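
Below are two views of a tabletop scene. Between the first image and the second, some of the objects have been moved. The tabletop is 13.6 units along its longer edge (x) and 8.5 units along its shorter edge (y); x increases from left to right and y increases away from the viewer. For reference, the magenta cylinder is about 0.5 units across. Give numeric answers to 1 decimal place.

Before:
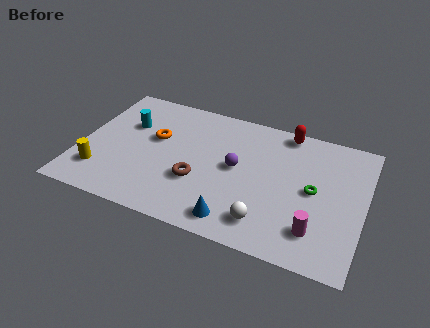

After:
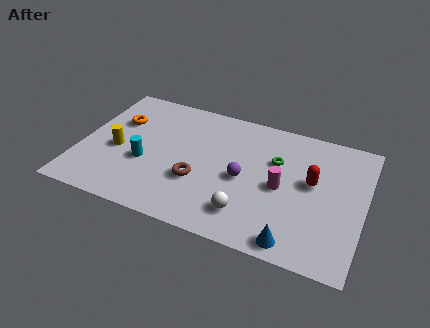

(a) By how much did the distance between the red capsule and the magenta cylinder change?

-4.5

The distance was about 6.1 in the first image and 1.6 in the second, so they moved 4.5 units closer together.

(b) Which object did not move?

the brown torus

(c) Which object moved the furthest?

the red capsule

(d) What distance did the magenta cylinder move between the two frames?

2.8

The magenta cylinder was near (11.5, 1.9) before and (9.7, 4.0) after, so it travelled √(1.8² + 2.1²) ≈ 2.8 units.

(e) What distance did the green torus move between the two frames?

2.3

The green torus was near (11.2, 4.3) before and (9.3, 5.6) after, so it travelled √(1.9² + 1.3²) ≈ 2.3 units.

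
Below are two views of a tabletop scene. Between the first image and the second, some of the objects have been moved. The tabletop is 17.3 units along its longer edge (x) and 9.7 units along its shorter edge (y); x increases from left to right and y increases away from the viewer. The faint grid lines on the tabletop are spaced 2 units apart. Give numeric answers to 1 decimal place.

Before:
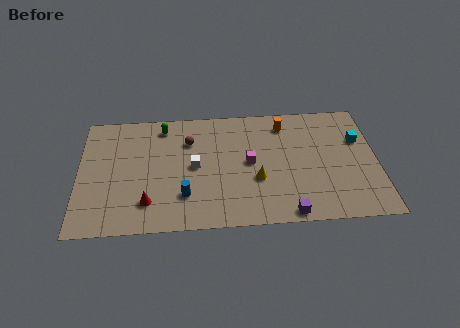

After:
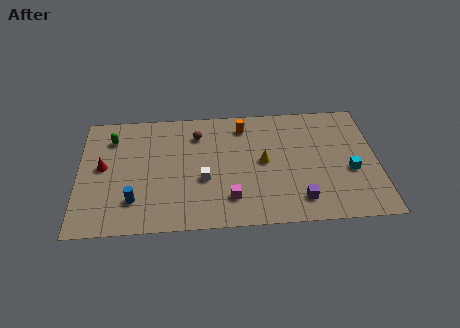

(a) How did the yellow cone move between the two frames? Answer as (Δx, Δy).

(0.4, 1.4)

From the two frames, the yellow cone sits at roughly (10.3, 3.6) before and (10.7, 5.0) after.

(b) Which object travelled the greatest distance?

the red cone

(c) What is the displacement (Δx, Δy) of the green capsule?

(-3.0, -0.8)

The green capsule was at about (4.9, 8.3) and moved to about (1.9, 7.5).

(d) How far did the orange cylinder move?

2.4

From (12.0, 8.0) to (9.6, 8.0), the orange cylinder covered √(2.4² + 0.0²) ≈ 2.4 units.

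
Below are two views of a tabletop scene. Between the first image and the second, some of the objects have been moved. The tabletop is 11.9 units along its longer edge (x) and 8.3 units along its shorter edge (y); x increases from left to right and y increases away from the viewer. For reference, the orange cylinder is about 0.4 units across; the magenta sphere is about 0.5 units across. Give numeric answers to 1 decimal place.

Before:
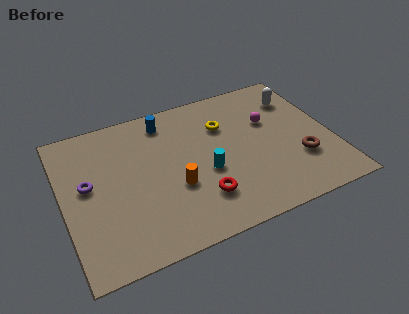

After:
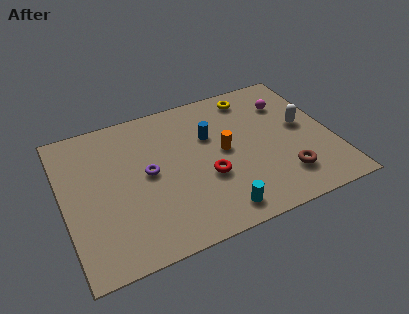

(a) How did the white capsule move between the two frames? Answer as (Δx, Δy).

(0.0, -1.8)

From the two frames, the white capsule sits at roughly (10.7, 6.3) before and (10.7, 4.5) after.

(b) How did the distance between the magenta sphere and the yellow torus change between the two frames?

-0.3

The distance was about 2.1 in the first image and 1.8 in the second, so they moved 0.3 units closer together.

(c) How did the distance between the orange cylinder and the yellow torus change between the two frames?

-0.5

Before: roughly 3.7 units apart; after: 3.2. That's 0.5 units closer together.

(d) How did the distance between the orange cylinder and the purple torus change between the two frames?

-0.6

The distance was about 4.0 in the first image and 3.4 in the second, so they moved 0.6 units closer together.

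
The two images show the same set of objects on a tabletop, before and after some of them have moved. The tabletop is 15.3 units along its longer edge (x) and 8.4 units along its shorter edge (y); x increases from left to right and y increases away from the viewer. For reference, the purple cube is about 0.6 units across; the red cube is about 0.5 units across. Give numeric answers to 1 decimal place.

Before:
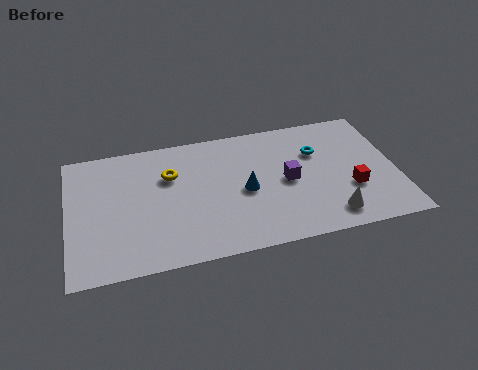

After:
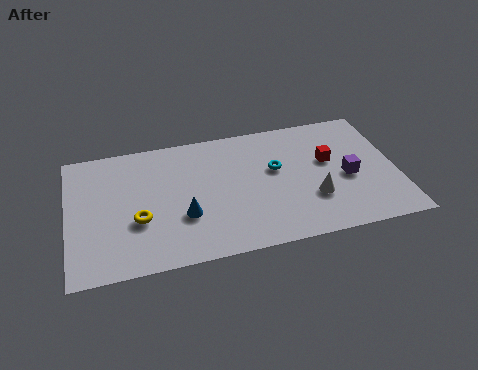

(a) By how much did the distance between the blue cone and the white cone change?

+1.5

Before: roughly 4.5 units apart; after: 6.0. That's 1.5 units further apart.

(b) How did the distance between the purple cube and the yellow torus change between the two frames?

+4.2

The distance was about 5.6 in the first image and 9.8 in the second, so they moved 4.2 units further apart.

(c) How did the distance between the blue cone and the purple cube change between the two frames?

+5.7

Before: roughly 2.0 units apart; after: 7.7. That's 5.7 units further apart.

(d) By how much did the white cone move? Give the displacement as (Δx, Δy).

(-0.7, 1.3)

The white cone started near (12.0, 1.4) and ended near (11.3, 2.7).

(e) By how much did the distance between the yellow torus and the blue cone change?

-1.7

They were about 3.8 units apart before and 2.1 after — 1.7 units closer together.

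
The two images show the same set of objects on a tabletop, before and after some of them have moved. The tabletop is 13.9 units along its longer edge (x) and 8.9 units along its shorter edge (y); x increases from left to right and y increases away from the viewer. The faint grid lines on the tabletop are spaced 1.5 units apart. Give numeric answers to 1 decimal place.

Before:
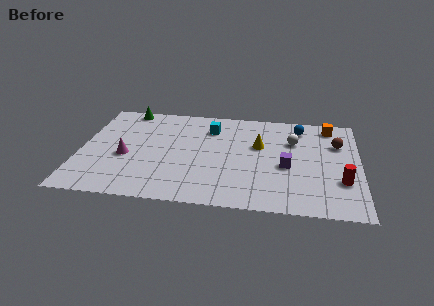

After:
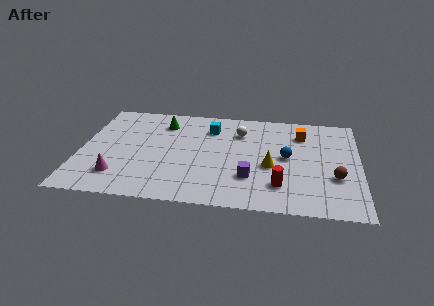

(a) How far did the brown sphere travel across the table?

3.0

The brown sphere moved from about (12.8, 6.1) to (12.7, 3.1), a distance of √(0.1² + 3.0²) ≈ 3.0.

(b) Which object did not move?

the cyan cube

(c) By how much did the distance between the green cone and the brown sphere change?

-1.4

They were about 10.9 units apart before and 9.5 after — 1.4 units closer together.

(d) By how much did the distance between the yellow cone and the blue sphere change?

-1.6

Before: roughly 2.8 units apart; after: 1.2. That's 1.6 units closer together.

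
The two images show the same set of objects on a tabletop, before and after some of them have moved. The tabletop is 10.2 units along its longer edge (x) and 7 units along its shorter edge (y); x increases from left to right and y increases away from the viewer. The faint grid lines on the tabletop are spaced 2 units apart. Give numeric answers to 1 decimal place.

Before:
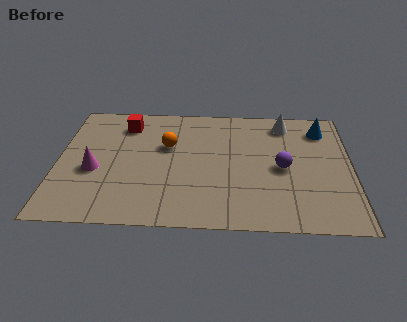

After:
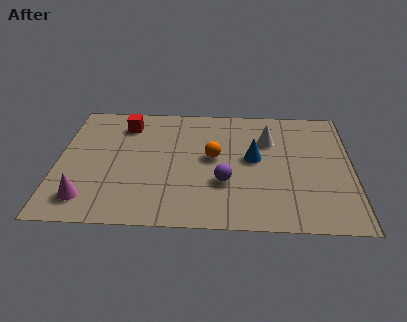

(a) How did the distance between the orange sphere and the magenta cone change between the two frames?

+2.1

Before: roughly 2.9 units apart; after: 5.0. That's 2.1 units further apart.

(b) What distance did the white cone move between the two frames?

1.2

The white cone was near (7.9, 5.9) before and (7.3, 4.9) after, so it travelled √(0.6² + 1.0²) ≈ 1.2 units.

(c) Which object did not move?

the red cube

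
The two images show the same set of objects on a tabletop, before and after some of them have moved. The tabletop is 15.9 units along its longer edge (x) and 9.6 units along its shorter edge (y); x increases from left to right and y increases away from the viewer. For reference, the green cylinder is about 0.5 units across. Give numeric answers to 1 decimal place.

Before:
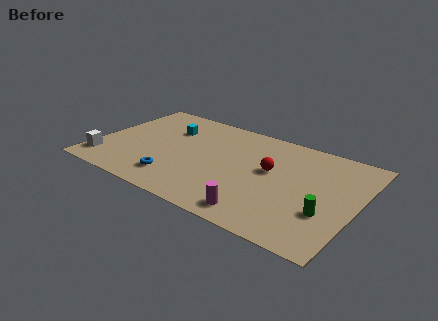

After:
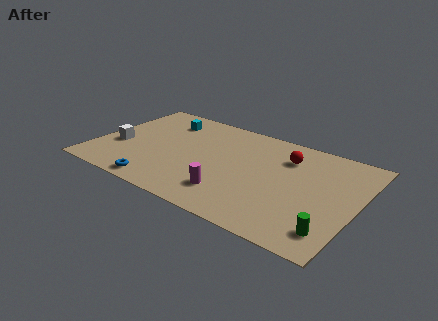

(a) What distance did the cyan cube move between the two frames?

0.9

The cyan cube moved from about (4.0, 6.8) to (3.6, 7.6), a distance of √(0.4² + 0.8²) ≈ 0.9.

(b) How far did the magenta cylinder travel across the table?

2.1

The magenta cylinder was near (10.6, 1.3) before and (8.7, 2.2) after, so it travelled √(1.9² + 0.9²) ≈ 2.1 units.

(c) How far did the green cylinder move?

1.5

From (14.3, 3.2) to (14.8, 1.8), the green cylinder covered √(0.5² + 1.4²) ≈ 1.5 units.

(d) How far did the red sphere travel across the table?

1.8

From (10.6, 5.5) to (11.3, 7.2), the red sphere covered √(0.7² + 1.7²) ≈ 1.8 units.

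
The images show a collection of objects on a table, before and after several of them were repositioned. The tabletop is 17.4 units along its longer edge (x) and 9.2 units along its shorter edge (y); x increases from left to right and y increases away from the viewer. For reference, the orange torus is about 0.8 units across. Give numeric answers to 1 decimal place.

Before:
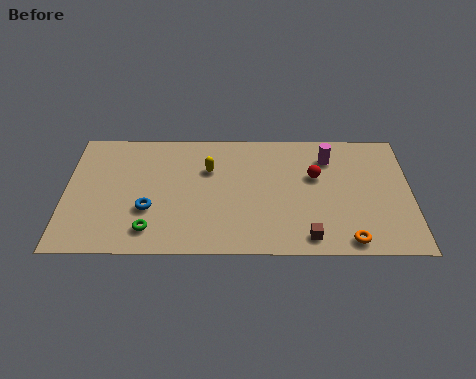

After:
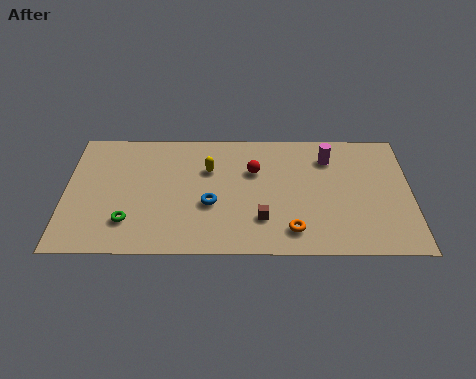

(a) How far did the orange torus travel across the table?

2.9

The orange torus moved from about (14.2, 1.0) to (11.4, 1.7), a distance of √(2.8² + 0.7²) ≈ 2.9.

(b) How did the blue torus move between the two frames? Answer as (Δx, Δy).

(3.1, 0.4)

From the two frames, the blue torus sits at roughly (4.2, 3.2) before and (7.3, 3.6) after.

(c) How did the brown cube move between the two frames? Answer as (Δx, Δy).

(-2.3, 1.3)

The brown cube started near (12.2, 1.2) and ended near (9.9, 2.5).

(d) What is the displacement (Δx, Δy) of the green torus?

(-1.1, 0.6)

From the two frames, the green torus sits at roughly (4.3, 1.7) before and (3.2, 2.3) after.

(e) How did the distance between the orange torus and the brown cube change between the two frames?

-0.3

Before: roughly 2.0 units apart; after: 1.7. That's 0.3 units closer together.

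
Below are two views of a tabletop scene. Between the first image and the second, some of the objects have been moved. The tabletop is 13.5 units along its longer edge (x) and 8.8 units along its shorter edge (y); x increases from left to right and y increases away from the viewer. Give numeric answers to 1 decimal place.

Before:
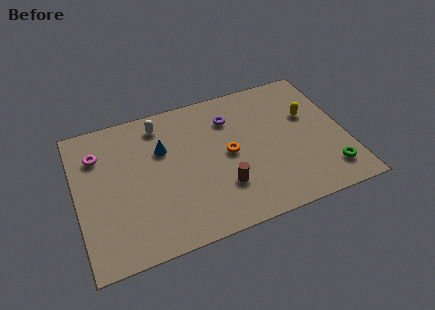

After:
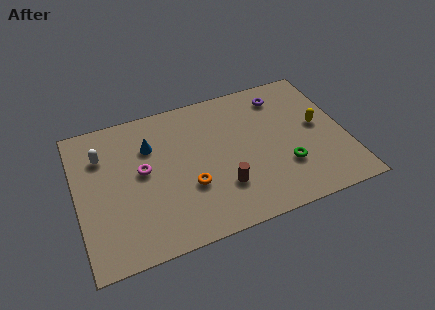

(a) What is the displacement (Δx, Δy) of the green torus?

(-2.1, 1.0)

The green torus started near (12.4, 1.7) and ended near (10.3, 2.7).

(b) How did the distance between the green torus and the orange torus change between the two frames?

-0.7

They were about 5.5 units apart before and 4.8 after — 0.7 units closer together.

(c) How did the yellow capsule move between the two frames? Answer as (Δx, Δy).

(0.4, -0.8)

From the two frames, the yellow capsule sits at roughly (11.8, 5.5) before and (12.2, 4.7) after.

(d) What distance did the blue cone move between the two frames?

0.7

From (4.4, 5.8) to (3.8, 6.2), the blue cone covered √(0.6² + 0.4²) ≈ 0.7 units.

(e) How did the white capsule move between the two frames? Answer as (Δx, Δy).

(-3.0, -1.0)

From the two frames, the white capsule sits at roughly (4.4, 7.4) before and (1.4, 6.4) after.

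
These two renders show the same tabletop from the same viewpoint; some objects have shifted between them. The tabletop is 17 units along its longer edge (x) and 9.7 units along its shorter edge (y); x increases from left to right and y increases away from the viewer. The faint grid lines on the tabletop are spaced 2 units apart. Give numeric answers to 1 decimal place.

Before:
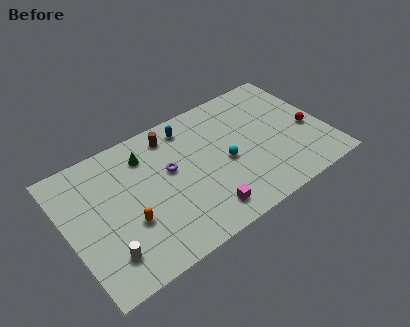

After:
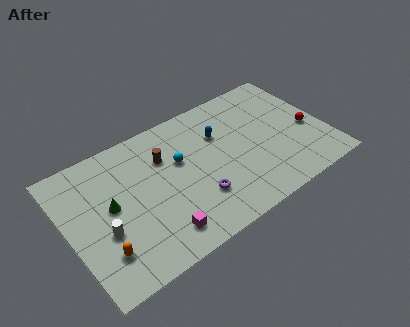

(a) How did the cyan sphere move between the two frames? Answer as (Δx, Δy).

(-2.8, 1.6)

The cyan sphere was at about (10.3, 4.4) and moved to about (7.5, 6.0).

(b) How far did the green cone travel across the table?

3.6

The green cone moved from about (5.5, 7.6) to (2.8, 5.2), a distance of √(2.7² + 2.4²) ≈ 3.6.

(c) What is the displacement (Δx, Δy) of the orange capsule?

(-1.9, -1.1)

The orange capsule was at about (3.7, 3.5) and moved to about (1.8, 2.4).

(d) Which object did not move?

the red sphere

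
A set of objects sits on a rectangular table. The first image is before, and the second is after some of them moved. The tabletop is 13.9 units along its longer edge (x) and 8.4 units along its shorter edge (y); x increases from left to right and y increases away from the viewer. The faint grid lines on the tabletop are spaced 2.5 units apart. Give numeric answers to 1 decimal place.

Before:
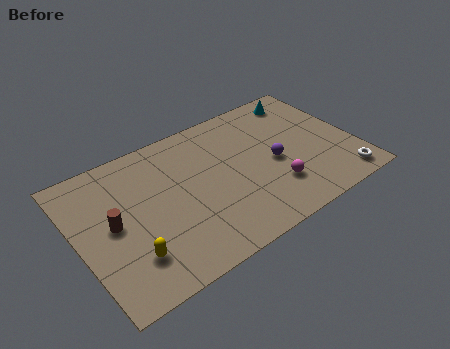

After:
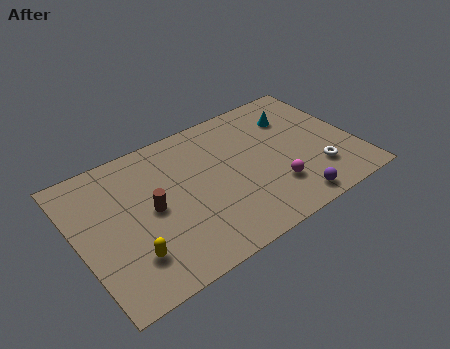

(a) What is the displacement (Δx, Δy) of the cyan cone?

(-0.7, -1.0)

The cyan cone started near (12.0, 7.2) and ended near (11.3, 6.2).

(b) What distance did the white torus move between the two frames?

1.6

The white torus was near (12.8, 1.1) before and (11.7, 2.2) after, so it travelled √(1.1² + 1.1²) ≈ 1.6 units.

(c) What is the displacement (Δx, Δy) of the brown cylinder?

(1.9, -0.1)

The brown cylinder started near (1.7, 4.3) and ended near (3.6, 4.2).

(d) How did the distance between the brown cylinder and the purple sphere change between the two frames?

-0.9

The distance was about 8.1 in the first image and 7.2 in the second, so they moved 0.9 units closer together.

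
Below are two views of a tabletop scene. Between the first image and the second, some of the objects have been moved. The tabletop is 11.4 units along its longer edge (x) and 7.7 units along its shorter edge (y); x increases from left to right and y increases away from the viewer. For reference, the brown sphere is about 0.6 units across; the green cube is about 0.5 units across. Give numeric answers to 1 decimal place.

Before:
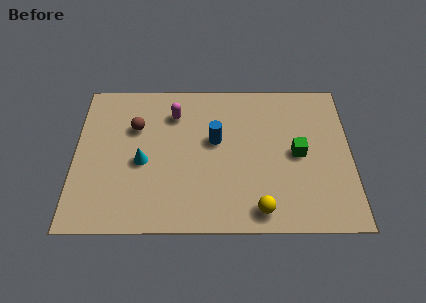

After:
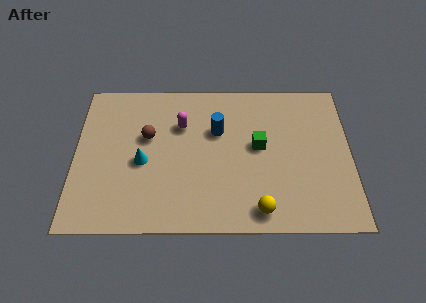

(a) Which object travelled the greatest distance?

the green cube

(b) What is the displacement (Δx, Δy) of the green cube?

(-1.6, 0.4)

The green cube started near (9.2, 3.8) and ended near (7.6, 4.2).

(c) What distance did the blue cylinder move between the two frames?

0.5

The blue cylinder was near (5.8, 4.5) before and (5.9, 5.0) after, so it travelled √(0.1² + 0.5²) ≈ 0.5 units.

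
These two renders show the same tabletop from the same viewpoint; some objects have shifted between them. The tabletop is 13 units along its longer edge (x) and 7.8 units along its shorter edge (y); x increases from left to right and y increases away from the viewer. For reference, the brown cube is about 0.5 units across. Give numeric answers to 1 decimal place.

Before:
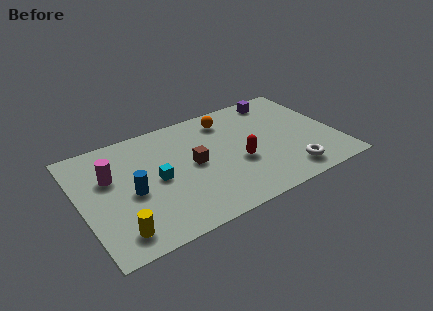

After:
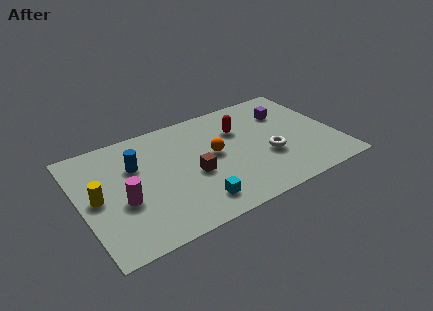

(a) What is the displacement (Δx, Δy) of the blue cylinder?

(0.4, 1.7)

From the two frames, the blue cylinder sits at roughly (2.5, 3.5) before and (2.9, 5.2) after.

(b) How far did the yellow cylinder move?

2.7

From (1.5, 1.3) to (0.8, 3.9), the yellow cylinder covered √(0.7² + 2.6²) ≈ 2.7 units.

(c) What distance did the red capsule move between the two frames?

2.3

The red capsule was near (7.9, 3.1) before and (8.3, 5.4) after, so it travelled √(0.4² + 2.3²) ≈ 2.3 units.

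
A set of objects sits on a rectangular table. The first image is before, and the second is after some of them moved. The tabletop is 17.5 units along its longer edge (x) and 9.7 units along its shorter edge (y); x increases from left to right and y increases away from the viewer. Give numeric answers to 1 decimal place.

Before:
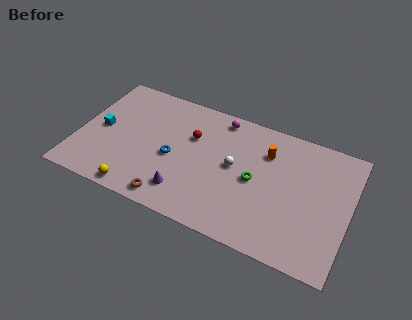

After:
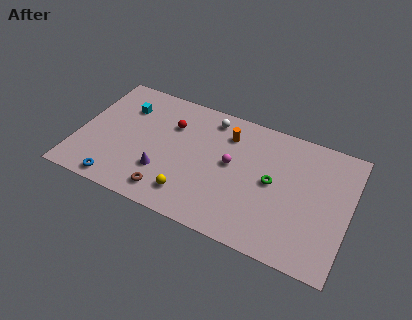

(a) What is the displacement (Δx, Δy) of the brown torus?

(-0.3, 0.4)

The brown torus was at about (6.5, 1.1) and moved to about (6.2, 1.5).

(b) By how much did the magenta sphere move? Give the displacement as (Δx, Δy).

(1.1, -3.3)

The magenta sphere started near (8.8, 8.6) and ended near (9.9, 5.3).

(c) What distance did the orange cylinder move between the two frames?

2.6

The orange cylinder was near (12.0, 7.1) before and (9.4, 7.5) after, so it travelled √(2.6² + 0.4²) ≈ 2.6 units.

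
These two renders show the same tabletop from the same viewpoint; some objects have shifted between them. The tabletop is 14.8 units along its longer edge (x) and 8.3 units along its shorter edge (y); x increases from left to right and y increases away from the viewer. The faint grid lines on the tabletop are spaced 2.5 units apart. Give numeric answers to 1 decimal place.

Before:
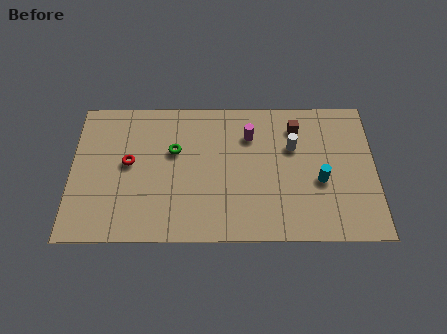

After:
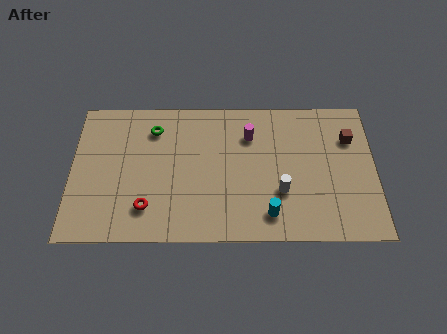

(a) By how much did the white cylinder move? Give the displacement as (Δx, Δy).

(-0.6, -2.6)

The white cylinder started near (10.8, 5.4) and ended near (10.2, 2.8).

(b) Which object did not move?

the magenta cylinder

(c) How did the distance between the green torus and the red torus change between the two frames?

+2.3

Before: roughly 2.3 units apart; after: 4.6. That's 2.3 units further apart.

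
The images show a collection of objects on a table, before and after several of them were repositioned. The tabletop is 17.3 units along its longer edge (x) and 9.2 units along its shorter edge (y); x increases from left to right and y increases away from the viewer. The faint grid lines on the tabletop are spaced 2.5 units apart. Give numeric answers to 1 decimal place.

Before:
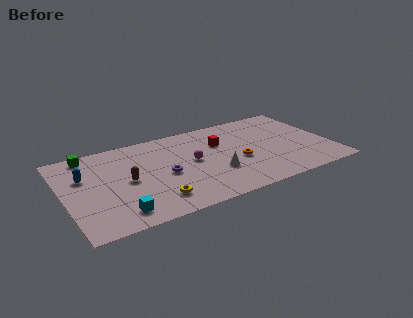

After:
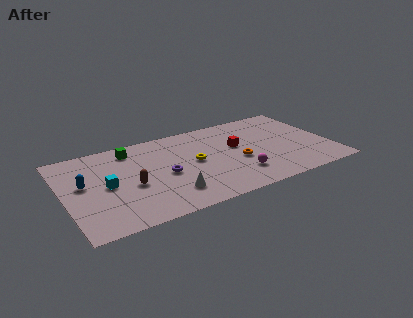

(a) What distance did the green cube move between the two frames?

2.7

From (1.9, 8.2) to (4.6, 7.7), the green cube covered √(2.7² + 0.5²) ≈ 2.7 units.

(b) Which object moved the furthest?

the yellow torus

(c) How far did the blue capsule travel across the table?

0.8

From (1.4, 6.0) to (1.3, 5.2), the blue capsule covered √(0.1² + 0.8²) ≈ 0.8 units.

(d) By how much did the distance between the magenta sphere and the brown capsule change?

+2.7

The distance was about 4.3 in the first image and 7.0 in the second, so they moved 2.7 units further apart.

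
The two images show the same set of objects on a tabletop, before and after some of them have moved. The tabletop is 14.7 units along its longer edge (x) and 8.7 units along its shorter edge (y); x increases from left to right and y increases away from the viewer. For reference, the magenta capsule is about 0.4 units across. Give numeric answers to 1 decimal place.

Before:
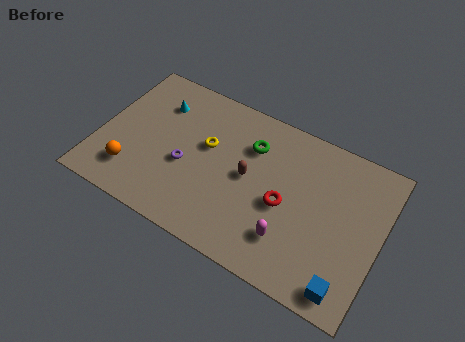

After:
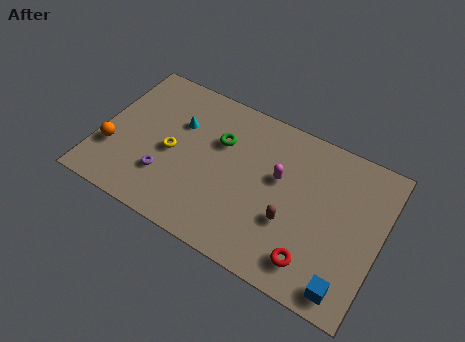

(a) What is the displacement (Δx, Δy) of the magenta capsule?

(-1.0, 3.0)

From the two frames, the magenta capsule sits at roughly (10.3, 2.2) before and (9.3, 5.2) after.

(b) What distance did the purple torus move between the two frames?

1.4

From (4.6, 3.6) to (3.7, 2.5), the purple torus covered √(0.9² + 1.1²) ≈ 1.4 units.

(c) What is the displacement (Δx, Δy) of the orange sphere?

(-1.2, 0.8)

From the two frames, the orange sphere sits at roughly (2.0, 2.0) before and (0.8, 2.8) after.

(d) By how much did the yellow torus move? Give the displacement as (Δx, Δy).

(-1.7, -1.2)

The yellow torus was at about (5.5, 5.2) and moved to about (3.8, 4.0).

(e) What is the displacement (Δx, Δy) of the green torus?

(-1.6, -0.5)

The green torus was at about (7.7, 6.3) and moved to about (6.1, 5.8).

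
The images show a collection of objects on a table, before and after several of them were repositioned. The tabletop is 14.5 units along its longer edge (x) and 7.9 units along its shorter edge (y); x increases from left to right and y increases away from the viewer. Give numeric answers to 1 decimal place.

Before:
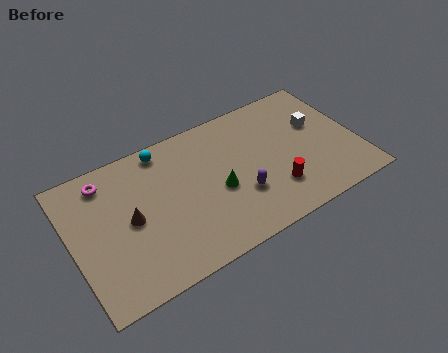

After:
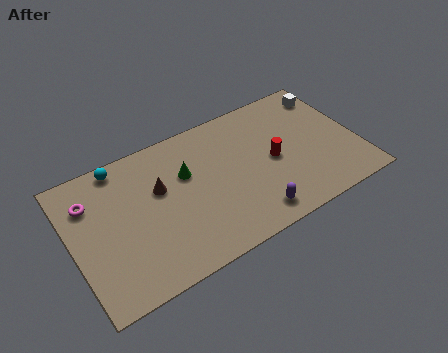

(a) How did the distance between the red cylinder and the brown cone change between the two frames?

-1.5

They were about 7.3 units apart before and 5.8 after — 1.5 units closer together.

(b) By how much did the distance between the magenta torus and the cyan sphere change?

-0.9

Before: roughly 3.0 units apart; after: 2.1. That's 0.9 units closer together.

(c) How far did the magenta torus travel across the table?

1.2

From (2.0, 6.6) to (1.1, 5.8), the magenta torus covered √(0.9² + 0.8²) ≈ 1.2 units.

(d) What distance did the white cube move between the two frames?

1.8

From (12.7, 4.9) to (13.6, 6.5), the white cube covered √(0.9² + 1.6²) ≈ 1.8 units.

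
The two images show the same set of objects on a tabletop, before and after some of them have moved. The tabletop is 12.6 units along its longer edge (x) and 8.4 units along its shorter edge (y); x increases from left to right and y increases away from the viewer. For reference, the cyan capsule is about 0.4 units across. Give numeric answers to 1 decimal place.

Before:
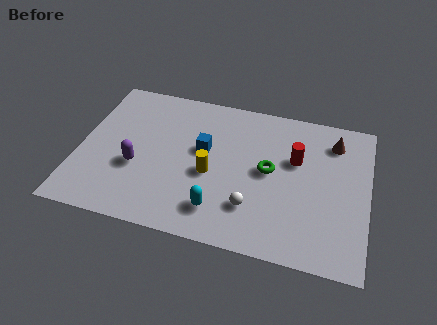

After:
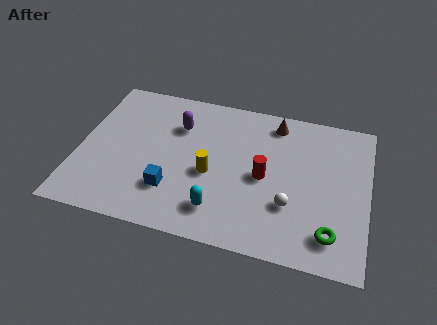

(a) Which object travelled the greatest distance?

the green torus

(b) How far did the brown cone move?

2.6

From (11.0, 6.7) to (8.4, 7.2), the brown cone covered √(2.6² + 0.5²) ≈ 2.6 units.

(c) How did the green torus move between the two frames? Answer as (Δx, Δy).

(2.8, -2.8)

The green torus started near (8.3, 4.4) and ended near (11.1, 1.6).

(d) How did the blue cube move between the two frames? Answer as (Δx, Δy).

(-1.2, -2.6)

The blue cube was at about (5.4, 4.9) and moved to about (4.2, 2.3).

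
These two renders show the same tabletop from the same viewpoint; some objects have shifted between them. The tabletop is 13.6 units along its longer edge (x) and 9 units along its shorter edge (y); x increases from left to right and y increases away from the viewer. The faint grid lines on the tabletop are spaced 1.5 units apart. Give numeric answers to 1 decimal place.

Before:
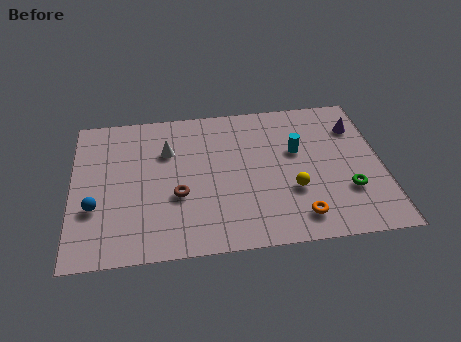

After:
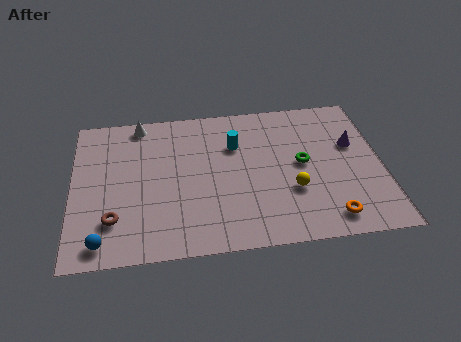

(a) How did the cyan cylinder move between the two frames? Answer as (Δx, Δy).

(-2.7, 0.7)

From the two frames, the cyan cylinder sits at roughly (9.9, 5.5) before and (7.2, 6.2) after.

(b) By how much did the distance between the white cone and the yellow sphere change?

+2.1

They were about 6.2 units apart before and 8.3 after — 2.1 units further apart.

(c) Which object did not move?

the yellow sphere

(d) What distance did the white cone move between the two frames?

2.2

The white cone was near (4.2, 6.2) before and (3.0, 8.1) after, so it travelled √(1.2² + 1.9²) ≈ 2.2 units.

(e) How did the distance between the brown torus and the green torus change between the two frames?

+1.2

Before: roughly 7.4 units apart; after: 8.6. That's 1.2 units further apart.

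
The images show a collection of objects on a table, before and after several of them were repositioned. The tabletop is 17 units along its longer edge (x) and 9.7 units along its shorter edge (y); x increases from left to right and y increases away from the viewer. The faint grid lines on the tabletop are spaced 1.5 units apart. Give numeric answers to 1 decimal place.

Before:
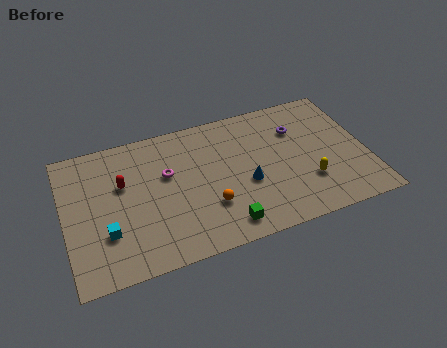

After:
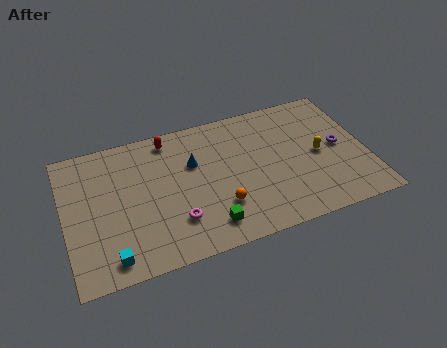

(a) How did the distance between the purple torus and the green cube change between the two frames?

+1.2

Before: roughly 7.2 units apart; after: 8.4. That's 1.2 units further apart.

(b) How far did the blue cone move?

3.7

The blue cone moved from about (10.1, 3.9) to (7.3, 6.3), a distance of √(2.8² + 2.4²) ≈ 3.7.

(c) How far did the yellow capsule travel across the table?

2.0

The yellow capsule was near (13.5, 2.9) before and (14.3, 4.7) after, so it travelled √(0.8² + 1.8²) ≈ 2.0 units.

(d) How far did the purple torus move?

3.0

The purple torus was near (13.3, 6.9) before and (15.5, 4.9) after, so it travelled √(2.2² + 2.0²) ≈ 3.0 units.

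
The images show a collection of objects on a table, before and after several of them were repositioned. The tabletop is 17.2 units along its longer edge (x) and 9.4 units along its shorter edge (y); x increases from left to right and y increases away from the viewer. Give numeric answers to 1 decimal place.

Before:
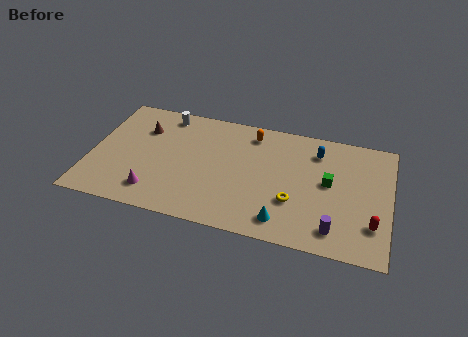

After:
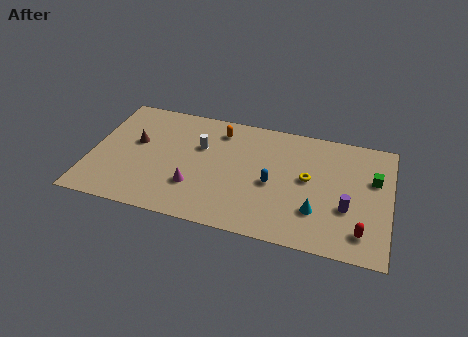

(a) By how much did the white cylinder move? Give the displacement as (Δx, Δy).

(2.2, -2.1)

From the two frames, the white cylinder sits at roughly (4.0, 8.2) before and (6.2, 6.1) after.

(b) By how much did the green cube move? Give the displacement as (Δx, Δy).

(2.5, 0.9)

The green cube was at about (13.7, 5.1) and moved to about (16.2, 6.0).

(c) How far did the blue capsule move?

4.0

The blue capsule was near (12.9, 7.4) before and (10.5, 4.2) after, so it travelled √(2.4² + 3.2²) ≈ 4.0 units.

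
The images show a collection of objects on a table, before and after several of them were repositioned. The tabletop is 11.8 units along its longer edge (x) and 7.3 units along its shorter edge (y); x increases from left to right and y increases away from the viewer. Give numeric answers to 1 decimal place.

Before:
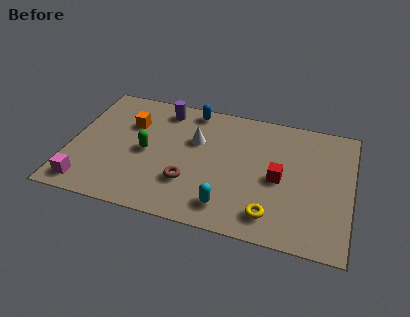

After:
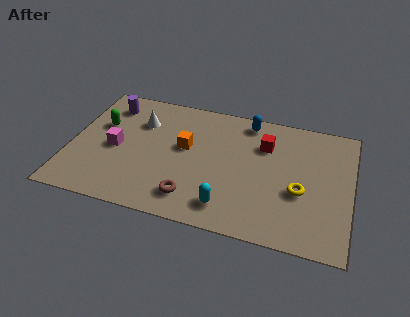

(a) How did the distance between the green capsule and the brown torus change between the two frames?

+2.9

They were about 2.3 units apart before and 5.2 after — 2.9 units further apart.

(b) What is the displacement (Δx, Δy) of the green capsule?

(-2.0, 1.1)

The green capsule was at about (3.2, 3.5) and moved to about (1.2, 4.6).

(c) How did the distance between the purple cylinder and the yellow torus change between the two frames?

+1.9

They were about 6.9 units apart before and 8.8 after — 1.9 units further apart.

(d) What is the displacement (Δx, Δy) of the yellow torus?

(1.1, 1.6)

From the two frames, the yellow torus sits at roughly (8.6, 1.3) before and (9.7, 2.9) after.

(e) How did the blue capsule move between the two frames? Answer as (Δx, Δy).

(2.4, -0.1)

The blue capsule started near (4.9, 6.5) and ended near (7.3, 6.4).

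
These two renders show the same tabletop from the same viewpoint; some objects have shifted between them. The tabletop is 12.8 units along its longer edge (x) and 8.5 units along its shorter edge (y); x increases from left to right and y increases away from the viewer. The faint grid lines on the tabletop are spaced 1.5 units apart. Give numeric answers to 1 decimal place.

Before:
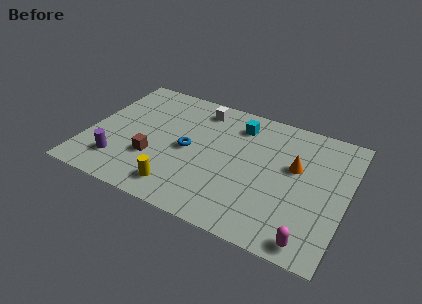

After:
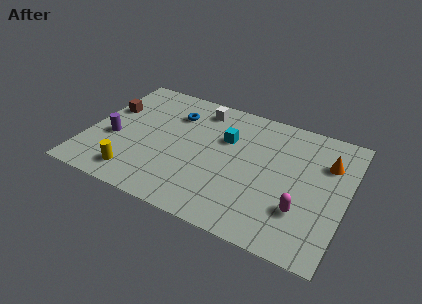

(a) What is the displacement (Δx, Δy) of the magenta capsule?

(-0.6, 1.6)

From the two frames, the magenta capsule sits at roughly (11.4, 0.9) before and (10.8, 2.5) after.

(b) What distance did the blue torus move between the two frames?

2.4

The blue torus moved from about (5.0, 4.1) to (4.0, 6.3), a distance of √(1.0² + 2.2²) ≈ 2.4.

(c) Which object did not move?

the white cube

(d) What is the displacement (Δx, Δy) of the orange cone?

(1.5, 0.9)

From the two frames, the orange cone sits at roughly (10.2, 5.1) before and (11.7, 6.0) after.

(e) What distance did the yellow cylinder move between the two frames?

2.2

From (4.9, 1.4) to (2.7, 1.4), the yellow cylinder covered √(2.2² + 0.0²) ≈ 2.2 units.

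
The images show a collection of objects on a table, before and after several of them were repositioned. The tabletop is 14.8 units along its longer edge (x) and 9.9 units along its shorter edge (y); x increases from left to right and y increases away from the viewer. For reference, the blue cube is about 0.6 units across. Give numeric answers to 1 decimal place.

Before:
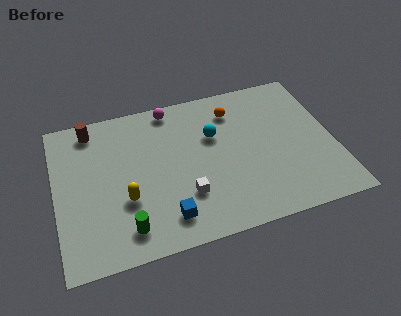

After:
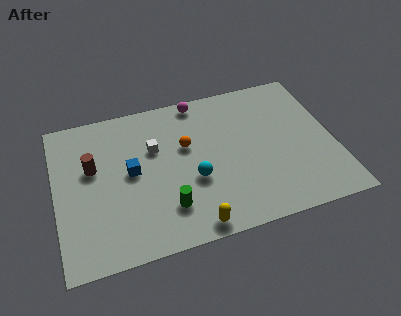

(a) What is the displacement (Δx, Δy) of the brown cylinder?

(-0.1, -2.6)

The brown cylinder was at about (2.1, 8.6) and moved to about (2.0, 6.0).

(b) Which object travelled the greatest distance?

the yellow capsule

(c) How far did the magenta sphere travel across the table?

1.5

The magenta sphere moved from about (6.4, 8.9) to (7.9, 9.0), a distance of √(1.5² + 0.1²) ≈ 1.5.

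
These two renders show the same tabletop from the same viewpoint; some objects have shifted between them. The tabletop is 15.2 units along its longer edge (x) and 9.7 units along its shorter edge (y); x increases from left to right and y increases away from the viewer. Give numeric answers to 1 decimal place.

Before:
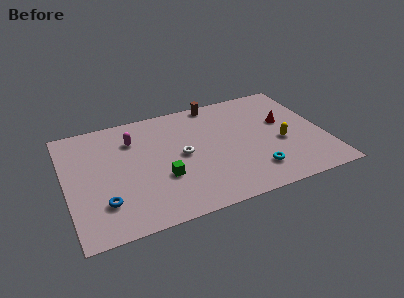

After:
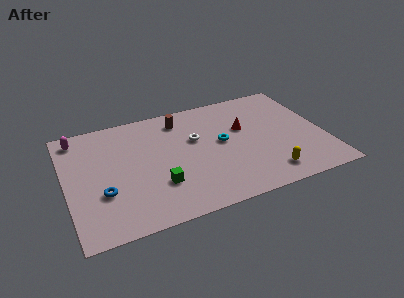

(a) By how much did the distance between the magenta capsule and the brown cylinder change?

+0.7

Before: roughly 5.4 units apart; after: 6.1. That's 0.7 units further apart.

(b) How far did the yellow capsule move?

2.6

From (12.6, 4.0) to (11.5, 1.6), the yellow capsule covered √(1.1² + 2.4²) ≈ 2.6 units.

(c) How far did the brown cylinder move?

2.4

The brown cylinder was near (9.2, 8.9) before and (7.0, 8.0) after, so it travelled √(2.2² + 0.9²) ≈ 2.4 units.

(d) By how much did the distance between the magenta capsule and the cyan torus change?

+0.5

The distance was about 8.4 in the first image and 8.9 in the second, so they moved 0.5 units further apart.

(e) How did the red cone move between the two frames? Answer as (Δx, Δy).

(-2.4, 0.2)

The red cone was at about (13.0, 5.8) and moved to about (10.6, 6.0).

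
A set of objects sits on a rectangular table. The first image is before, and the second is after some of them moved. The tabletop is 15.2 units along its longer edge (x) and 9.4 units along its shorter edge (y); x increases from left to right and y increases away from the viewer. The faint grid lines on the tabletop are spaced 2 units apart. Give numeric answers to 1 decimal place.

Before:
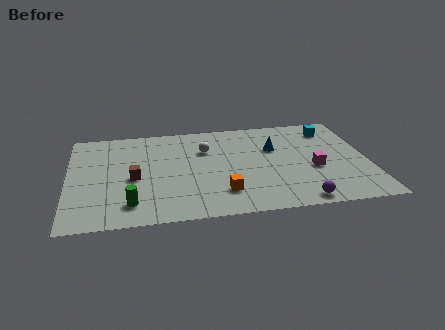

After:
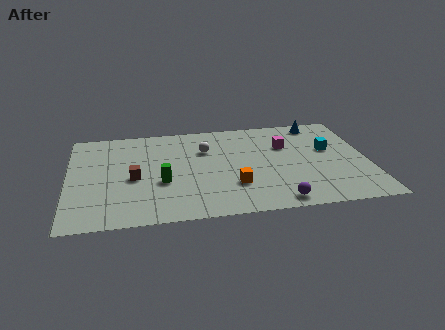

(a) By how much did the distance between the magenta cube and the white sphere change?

-1.9

They were about 6.0 units apart before and 4.1 after — 1.9 units closer together.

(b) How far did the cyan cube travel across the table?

2.0

From (13.5, 7.6) to (13.3, 5.6), the cyan cube covered √(0.2² + 2.0²) ≈ 2.0 units.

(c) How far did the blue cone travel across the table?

3.3

The blue cone moved from about (10.5, 6.1) to (12.9, 8.3), a distance of √(2.4² + 2.2²) ≈ 3.3.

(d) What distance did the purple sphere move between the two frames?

1.1

The purple sphere was near (11.5, 0.9) before and (10.4, 1.0) after, so it travelled √(1.1² + 0.1²) ≈ 1.1 units.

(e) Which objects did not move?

the white sphere and the brown cube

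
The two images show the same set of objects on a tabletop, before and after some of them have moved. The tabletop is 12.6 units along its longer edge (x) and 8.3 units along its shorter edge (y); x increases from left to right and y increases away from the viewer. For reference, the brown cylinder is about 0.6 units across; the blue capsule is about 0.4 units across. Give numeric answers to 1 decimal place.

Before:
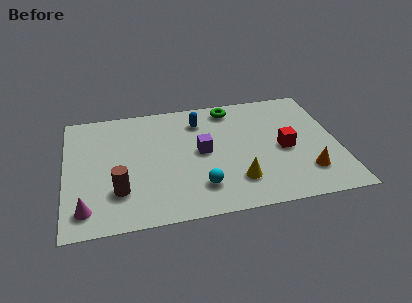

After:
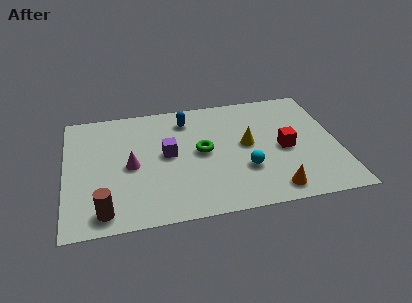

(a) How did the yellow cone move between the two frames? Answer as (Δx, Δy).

(0.6, 2.4)

From the two frames, the yellow cone sits at roughly (7.8, 2.0) before and (8.4, 4.4) after.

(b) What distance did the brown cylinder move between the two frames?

1.4

The brown cylinder moved from about (2.4, 2.3) to (1.7, 1.1), a distance of √(0.7² + 1.2²) ≈ 1.4.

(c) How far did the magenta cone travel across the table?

3.3

From (0.9, 1.4) to (3.0, 3.9), the magenta cone covered √(2.1² + 2.5²) ≈ 3.3 units.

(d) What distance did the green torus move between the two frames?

3.3

The green torus was near (7.8, 7.2) before and (6.3, 4.3) after, so it travelled √(1.5² + 2.9²) ≈ 3.3 units.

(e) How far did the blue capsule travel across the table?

0.6

The blue capsule moved from about (6.3, 6.5) to (5.7, 6.7), a distance of √(0.6² + 0.2²) ≈ 0.6.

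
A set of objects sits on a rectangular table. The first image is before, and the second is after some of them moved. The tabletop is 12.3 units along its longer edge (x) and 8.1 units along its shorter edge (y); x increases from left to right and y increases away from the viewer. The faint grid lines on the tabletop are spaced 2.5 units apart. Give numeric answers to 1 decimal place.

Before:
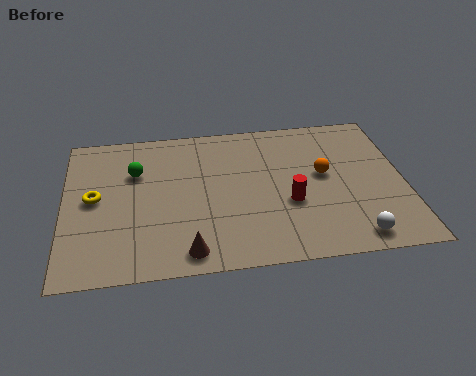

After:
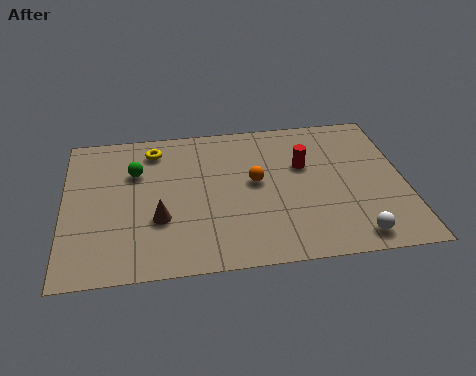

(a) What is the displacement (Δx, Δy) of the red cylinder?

(0.6, 2.0)

The red cylinder started near (8.1, 3.1) and ended near (8.7, 5.1).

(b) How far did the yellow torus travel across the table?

3.3

The yellow torus moved from about (1.1, 4.2) to (3.3, 6.7), a distance of √(2.2² + 2.5²) ≈ 3.3.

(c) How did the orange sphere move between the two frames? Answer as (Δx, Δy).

(-2.5, -0.1)

The orange sphere was at about (9.4, 4.5) and moved to about (6.9, 4.4).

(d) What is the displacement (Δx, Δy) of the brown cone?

(-1.0, 1.8)

From the two frames, the brown cone sits at roughly (4.4, 1.0) before and (3.4, 2.8) after.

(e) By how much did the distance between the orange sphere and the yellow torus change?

-4.0

Before: roughly 8.3 units apart; after: 4.3. That's 4.0 units closer together.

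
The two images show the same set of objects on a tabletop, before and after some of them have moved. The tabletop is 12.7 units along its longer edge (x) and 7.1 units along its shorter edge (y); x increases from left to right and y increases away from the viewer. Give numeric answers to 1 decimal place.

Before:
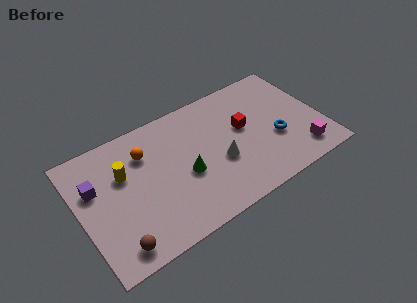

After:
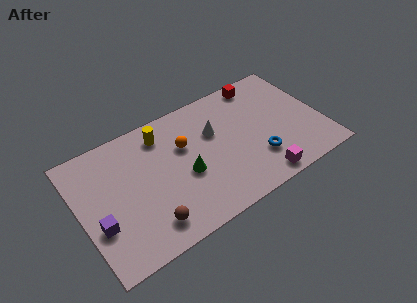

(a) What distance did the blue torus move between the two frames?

1.3

The blue torus was near (10.2, 2.7) before and (9.1, 2.0) after, so it travelled √(1.1² + 0.7²) ≈ 1.3 units.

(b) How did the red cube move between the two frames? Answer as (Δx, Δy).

(1.3, 2.2)

The red cube started near (8.7, 4.1) and ended near (10.0, 6.3).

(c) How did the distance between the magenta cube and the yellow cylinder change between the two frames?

-2.8

The distance was about 9.5 in the first image and 6.7 in the second, so they moved 2.8 units closer together.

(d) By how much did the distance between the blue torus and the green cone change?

-1.0

The distance was about 4.8 in the first image and 3.8 in the second, so they moved 1.0 units closer together.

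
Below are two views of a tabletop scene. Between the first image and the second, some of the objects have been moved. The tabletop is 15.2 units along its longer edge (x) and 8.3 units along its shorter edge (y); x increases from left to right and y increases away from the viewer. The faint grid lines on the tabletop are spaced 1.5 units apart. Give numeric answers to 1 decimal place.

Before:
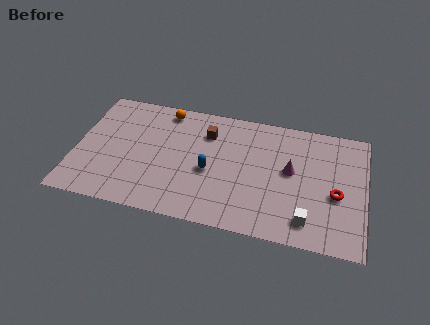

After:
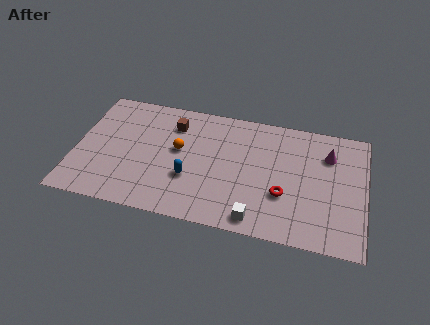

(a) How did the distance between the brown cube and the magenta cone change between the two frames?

+3.4

The distance was about 4.8 in the first image and 8.2 in the second, so they moved 3.4 units further apart.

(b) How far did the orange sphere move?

2.8

From (4.5, 7.3) to (5.4, 4.7), the orange sphere covered √(0.9² + 2.6²) ≈ 2.8 units.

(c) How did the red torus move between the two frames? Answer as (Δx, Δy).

(-2.7, -0.6)

From the two frames, the red torus sits at roughly (13.7, 3.5) before and (11.0, 2.9) after.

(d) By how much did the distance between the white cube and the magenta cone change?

+2.9

Before: roughly 3.3 units apart; after: 6.2. That's 2.9 units further apart.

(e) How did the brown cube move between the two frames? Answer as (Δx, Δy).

(-1.8, 0.2)

The brown cube was at about (6.8, 6.2) and moved to about (5.0, 6.4).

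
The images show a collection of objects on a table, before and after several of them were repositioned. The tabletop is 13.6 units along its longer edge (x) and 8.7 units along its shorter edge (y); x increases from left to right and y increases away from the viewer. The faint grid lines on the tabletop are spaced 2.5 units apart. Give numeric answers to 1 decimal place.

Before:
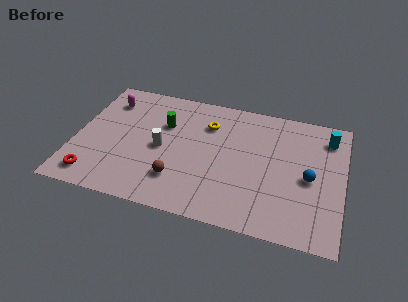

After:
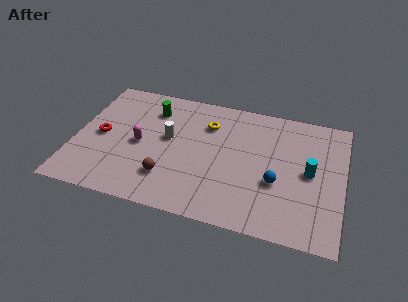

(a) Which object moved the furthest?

the magenta capsule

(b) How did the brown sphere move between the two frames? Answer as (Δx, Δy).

(-0.5, 0.0)

The brown sphere started near (5.4, 2.2) and ended near (4.9, 2.2).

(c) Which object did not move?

the yellow torus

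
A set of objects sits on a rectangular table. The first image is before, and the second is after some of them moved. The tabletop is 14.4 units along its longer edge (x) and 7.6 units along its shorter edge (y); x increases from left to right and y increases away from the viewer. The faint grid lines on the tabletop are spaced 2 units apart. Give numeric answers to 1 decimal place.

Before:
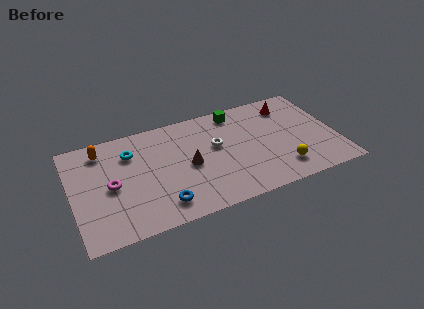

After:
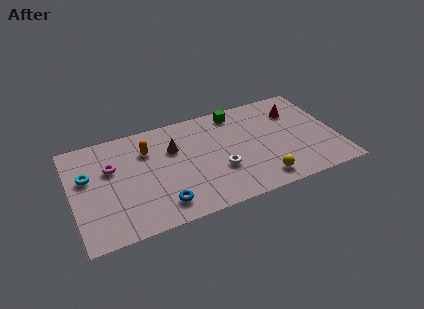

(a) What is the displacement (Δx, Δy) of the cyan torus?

(-2.4, -0.9)

From the two frames, the cyan torus sits at roughly (3.3, 5.6) before and (0.9, 4.7) after.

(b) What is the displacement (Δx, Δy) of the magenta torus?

(0.1, 1.3)

From the two frames, the magenta torus sits at roughly (2.1, 3.6) before and (2.2, 4.9) after.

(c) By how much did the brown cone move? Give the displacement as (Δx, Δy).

(-0.7, 1.5)

The brown cone was at about (6.3, 3.6) and moved to about (5.6, 5.1).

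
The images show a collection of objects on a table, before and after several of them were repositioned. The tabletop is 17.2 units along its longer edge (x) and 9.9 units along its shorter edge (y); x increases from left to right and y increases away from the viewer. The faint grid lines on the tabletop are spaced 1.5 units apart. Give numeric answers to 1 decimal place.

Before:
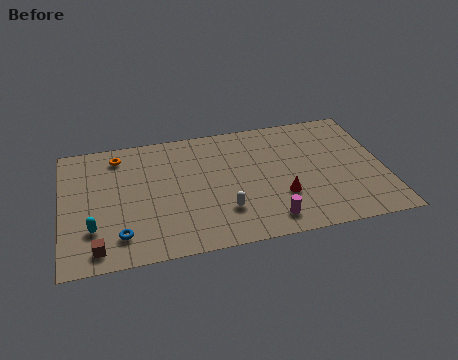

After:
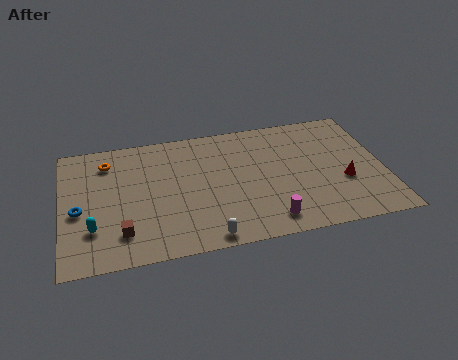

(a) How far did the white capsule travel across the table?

2.1

The white capsule moved from about (8.5, 2.7) to (7.5, 0.9), a distance of √(1.0² + 1.8²) ≈ 2.1.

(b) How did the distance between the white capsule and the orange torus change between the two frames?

+0.8

The distance was about 7.8 in the first image and 8.6 in the second, so they moved 0.8 units further apart.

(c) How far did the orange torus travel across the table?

0.7

From (3.1, 8.3) to (2.5, 7.9), the orange torus covered √(0.6² + 0.4²) ≈ 0.7 units.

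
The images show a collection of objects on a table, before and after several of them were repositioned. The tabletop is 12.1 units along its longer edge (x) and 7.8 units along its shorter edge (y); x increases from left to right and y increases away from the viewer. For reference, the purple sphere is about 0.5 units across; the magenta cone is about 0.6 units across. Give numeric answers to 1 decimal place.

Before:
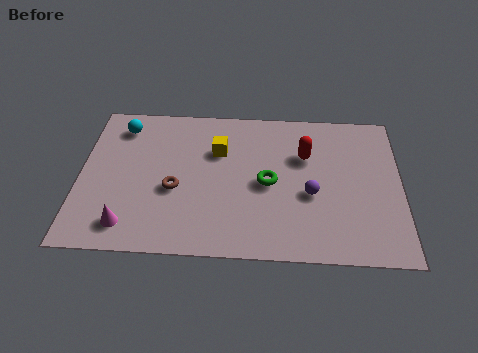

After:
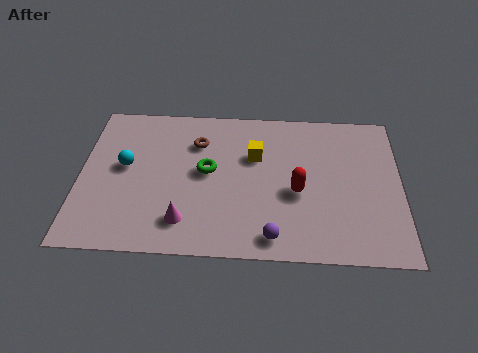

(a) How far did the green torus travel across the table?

2.4

The green torus was near (7.1, 3.7) before and (4.8, 4.2) after, so it travelled √(2.3² + 0.5²) ≈ 2.4 units.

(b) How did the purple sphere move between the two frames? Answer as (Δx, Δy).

(-1.4, -2.2)

The purple sphere started near (8.7, 3.2) and ended near (7.3, 1.0).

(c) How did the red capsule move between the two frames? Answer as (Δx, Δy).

(-0.3, -1.9)

The red capsule started near (8.5, 5.2) and ended near (8.2, 3.3).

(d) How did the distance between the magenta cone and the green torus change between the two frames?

-3.0

The distance was about 5.7 in the first image and 2.7 in the second, so they moved 3.0 units closer together.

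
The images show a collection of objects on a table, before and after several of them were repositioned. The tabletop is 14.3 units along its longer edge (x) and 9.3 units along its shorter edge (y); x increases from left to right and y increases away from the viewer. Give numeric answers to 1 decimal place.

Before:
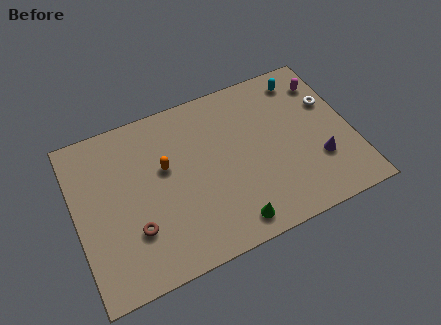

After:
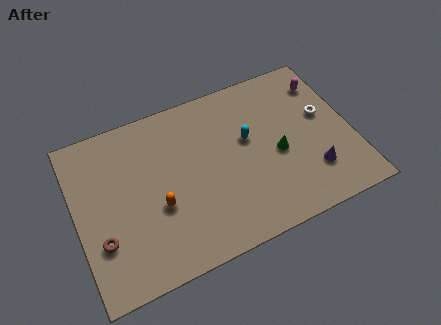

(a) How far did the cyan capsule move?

4.0

From (12.2, 7.9) to (9.0, 5.5), the cyan capsule covered √(3.2² + 2.4²) ≈ 4.0 units.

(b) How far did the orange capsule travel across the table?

2.1

The orange capsule was near (4.7, 5.6) before and (4.1, 3.6) after, so it travelled √(0.6² + 2.0²) ≈ 2.1 units.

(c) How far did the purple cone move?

0.6

The purple cone moved from about (12.4, 2.9) to (12.0, 2.4), a distance of √(0.4² + 0.5²) ≈ 0.6.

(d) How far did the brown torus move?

1.7

The brown torus moved from about (2.8, 2.8) to (1.1, 2.9), a distance of √(1.7² + 0.1²) ≈ 1.7.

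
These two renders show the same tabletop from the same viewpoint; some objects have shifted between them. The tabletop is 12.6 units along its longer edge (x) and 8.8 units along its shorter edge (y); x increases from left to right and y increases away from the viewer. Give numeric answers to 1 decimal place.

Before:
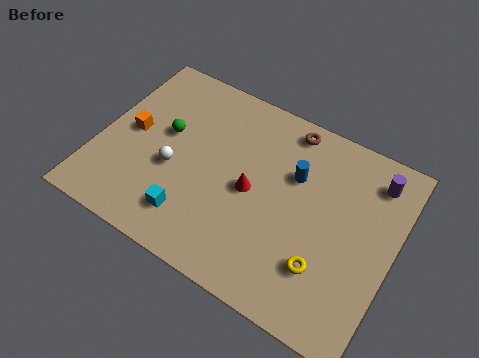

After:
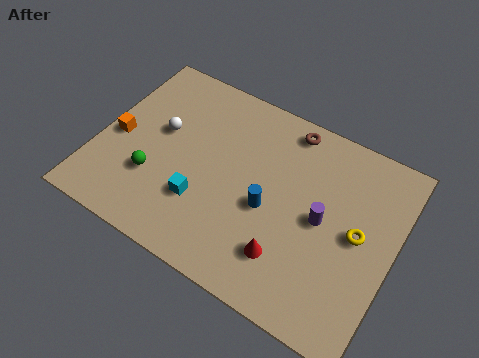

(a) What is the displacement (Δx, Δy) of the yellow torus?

(1.1, 2.1)

The yellow torus was at about (10.0, 2.4) and moved to about (11.1, 4.5).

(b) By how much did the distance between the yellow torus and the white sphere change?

+1.8

Before: roughly 6.8 units apart; after: 8.6. That's 1.8 units further apart.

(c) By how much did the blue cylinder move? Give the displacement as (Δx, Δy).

(-0.8, -2.0)

From the two frames, the blue cylinder sits at roughly (8.2, 5.8) before and (7.4, 3.8) after.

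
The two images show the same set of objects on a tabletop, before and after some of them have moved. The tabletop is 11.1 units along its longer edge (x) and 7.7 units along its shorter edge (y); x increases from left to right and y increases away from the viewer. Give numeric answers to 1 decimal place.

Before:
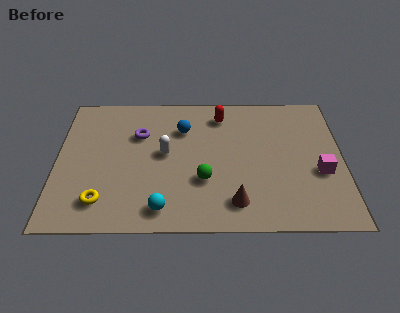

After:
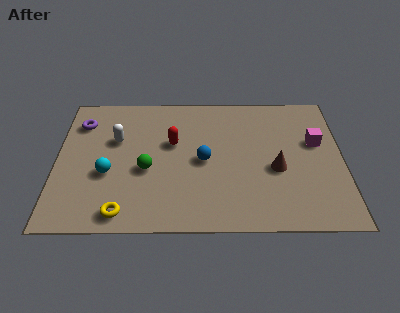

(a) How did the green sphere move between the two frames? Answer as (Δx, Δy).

(-2.2, 0.6)

The green sphere was at about (5.7, 2.6) and moved to about (3.5, 3.2).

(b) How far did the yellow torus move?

1.0

The yellow torus was near (1.8, 1.5) before and (2.6, 0.9) after, so it travelled √(0.8² + 0.6²) ≈ 1.0 units.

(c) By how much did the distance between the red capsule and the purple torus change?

+0.4

The distance was about 3.4 in the first image and 3.8 in the second, so they moved 0.4 units further apart.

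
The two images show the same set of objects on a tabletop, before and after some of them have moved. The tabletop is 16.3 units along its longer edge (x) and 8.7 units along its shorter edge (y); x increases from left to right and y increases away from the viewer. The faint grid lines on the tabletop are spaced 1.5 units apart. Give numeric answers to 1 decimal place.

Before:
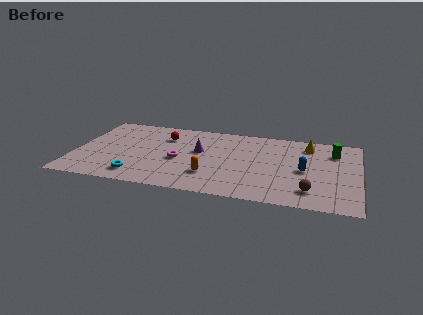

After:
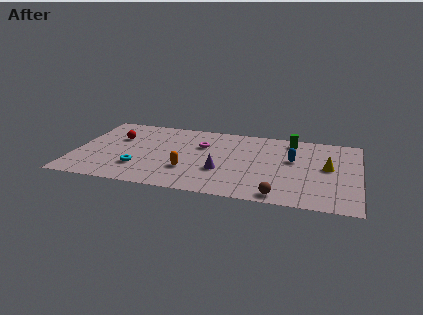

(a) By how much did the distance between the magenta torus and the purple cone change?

+1.4

The distance was about 1.7 in the first image and 3.1 in the second, so they moved 1.4 units further apart.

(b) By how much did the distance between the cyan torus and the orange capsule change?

-1.4

The distance was about 4.2 in the first image and 2.8 in the second, so they moved 1.4 units closer together.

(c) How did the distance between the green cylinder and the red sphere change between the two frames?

+0.4

The distance was about 9.8 in the first image and 10.2 in the second, so they moved 0.4 units further apart.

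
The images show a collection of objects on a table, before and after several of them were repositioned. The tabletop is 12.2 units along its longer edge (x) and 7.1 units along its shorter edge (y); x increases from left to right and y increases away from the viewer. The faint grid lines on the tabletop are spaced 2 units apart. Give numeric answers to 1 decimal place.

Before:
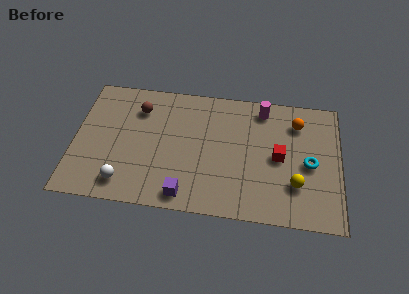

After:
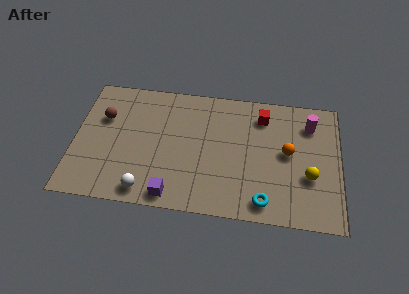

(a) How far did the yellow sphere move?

0.8

The yellow sphere was near (10.2, 2.1) before and (10.8, 2.6) after, so it travelled √(0.6² + 0.5²) ≈ 0.8 units.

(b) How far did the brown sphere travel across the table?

1.7

The brown sphere moved from about (2.9, 5.4) to (1.3, 4.7), a distance of √(1.6² + 0.7²) ≈ 1.7.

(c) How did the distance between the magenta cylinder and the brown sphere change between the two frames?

+3.8

The distance was about 5.7 in the first image and 9.5 in the second, so they moved 3.8 units further apart.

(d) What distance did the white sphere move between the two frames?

1.0

The white sphere was near (2.4, 1.2) before and (3.4, 0.9) after, so it travelled √(1.0² + 0.3²) ≈ 1.0 units.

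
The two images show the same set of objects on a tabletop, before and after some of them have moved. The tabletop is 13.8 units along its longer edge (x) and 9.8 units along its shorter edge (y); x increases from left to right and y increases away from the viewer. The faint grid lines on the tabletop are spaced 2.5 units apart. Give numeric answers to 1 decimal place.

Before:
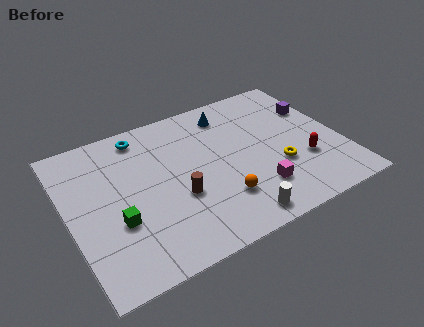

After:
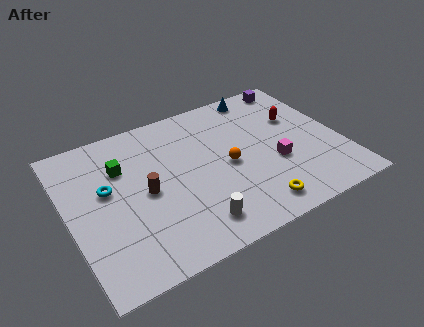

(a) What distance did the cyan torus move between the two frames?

3.5

The cyan torus was near (4.1, 8.5) before and (2.0, 5.7) after, so it travelled √(2.1² + 2.8²) ≈ 3.5 units.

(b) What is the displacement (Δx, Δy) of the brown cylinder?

(-1.5, 1.0)

The brown cylinder was at about (5.3, 3.7) and moved to about (3.8, 4.7).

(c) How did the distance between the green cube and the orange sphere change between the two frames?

+0.4

The distance was about 5.2 in the first image and 5.6 in the second, so they moved 0.4 units further apart.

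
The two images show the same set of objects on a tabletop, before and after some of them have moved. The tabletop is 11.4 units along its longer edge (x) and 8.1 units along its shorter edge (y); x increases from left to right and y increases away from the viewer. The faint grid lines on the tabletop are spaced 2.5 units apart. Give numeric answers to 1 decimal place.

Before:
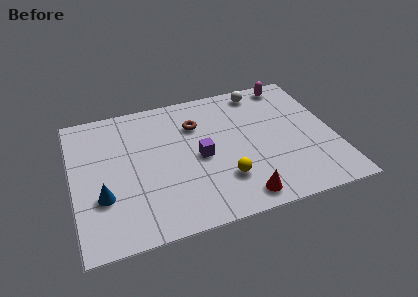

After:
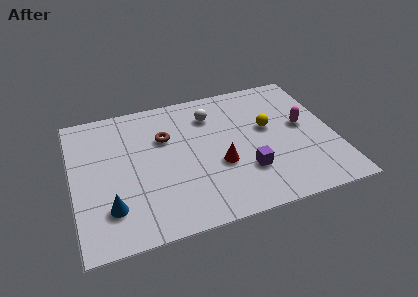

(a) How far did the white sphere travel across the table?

2.5

From (8.5, 7.1) to (6.2, 6.2), the white sphere covered √(2.3² + 0.9²) ≈ 2.5 units.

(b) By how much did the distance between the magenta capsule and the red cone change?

-2.8

The distance was about 6.8 in the first image and 4.0 in the second, so they moved 2.8 units closer together.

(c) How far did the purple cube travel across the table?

2.4

The purple cube moved from about (5.5, 3.8) to (7.4, 2.4), a distance of √(1.9² + 1.4²) ≈ 2.4.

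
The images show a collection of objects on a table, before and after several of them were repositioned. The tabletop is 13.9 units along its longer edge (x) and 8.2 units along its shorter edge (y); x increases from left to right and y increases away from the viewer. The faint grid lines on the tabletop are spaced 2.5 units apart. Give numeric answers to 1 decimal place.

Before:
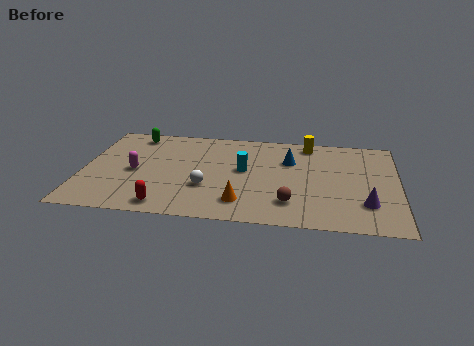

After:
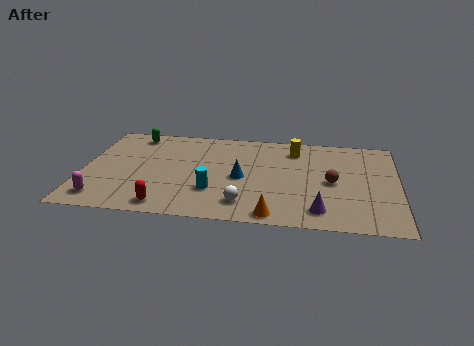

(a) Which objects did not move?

the red capsule and the green capsule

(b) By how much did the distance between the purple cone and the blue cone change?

-0.6

The distance was about 4.8 in the first image and 4.2 in the second, so they moved 0.6 units closer together.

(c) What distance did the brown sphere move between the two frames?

2.7

From (9.2, 1.9) to (11.0, 3.9), the brown sphere covered √(1.8² + 2.0²) ≈ 2.7 units.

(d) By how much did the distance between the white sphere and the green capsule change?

+2.0

The distance was about 5.5 in the first image and 7.5 in the second, so they moved 2.0 units further apart.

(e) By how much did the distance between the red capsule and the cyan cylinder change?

-2.3

The distance was about 4.8 in the first image and 2.5 in the second, so they moved 2.3 units closer together.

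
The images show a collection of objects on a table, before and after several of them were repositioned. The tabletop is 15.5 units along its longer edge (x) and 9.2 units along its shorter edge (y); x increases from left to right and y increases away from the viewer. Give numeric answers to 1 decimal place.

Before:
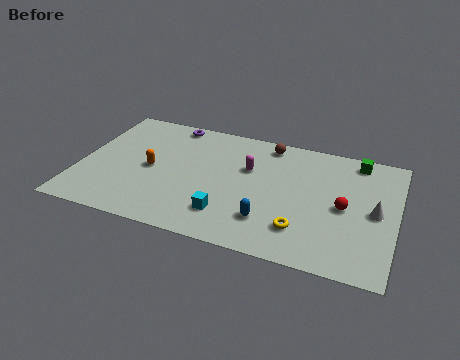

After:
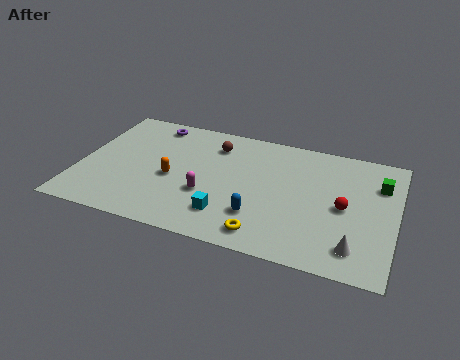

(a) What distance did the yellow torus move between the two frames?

1.9

The yellow torus moved from about (11.1, 2.2) to (9.4, 1.3), a distance of √(1.7² + 0.9²) ≈ 1.9.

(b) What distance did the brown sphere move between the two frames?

2.8

The brown sphere was near (9.0, 8.1) before and (6.4, 7.2) after, so it travelled √(2.6² + 0.9²) ≈ 2.8 units.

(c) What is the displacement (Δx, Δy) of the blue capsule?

(-0.5, 0.2)

From the two frames, the blue capsule sits at roughly (9.5, 2.3) before and (9.0, 2.5) after.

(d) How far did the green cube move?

1.9

From (13.4, 8.1) to (14.6, 6.6), the green cube covered √(1.2² + 1.5²) ≈ 1.9 units.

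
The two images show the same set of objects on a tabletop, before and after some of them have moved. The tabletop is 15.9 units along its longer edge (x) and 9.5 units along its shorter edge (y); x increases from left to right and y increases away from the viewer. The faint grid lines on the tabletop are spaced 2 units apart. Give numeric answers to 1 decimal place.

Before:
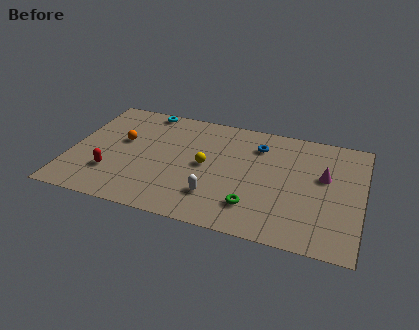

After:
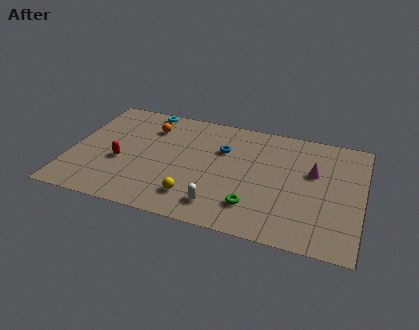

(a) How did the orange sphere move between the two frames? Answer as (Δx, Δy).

(1.4, 1.6)

From the two frames, the orange sphere sits at roughly (2.7, 5.6) before and (4.1, 7.2) after.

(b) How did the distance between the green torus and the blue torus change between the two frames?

-0.4

Before: roughly 5.1 units apart; after: 4.7. That's 0.4 units closer together.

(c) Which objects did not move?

the cyan torus and the green torus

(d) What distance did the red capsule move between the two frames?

1.2

From (2.4, 2.7) to (2.8, 3.8), the red capsule covered √(0.4² + 1.1²) ≈ 1.2 units.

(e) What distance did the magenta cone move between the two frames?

0.6

The magenta cone moved from about (13.8, 5.7) to (13.2, 5.9), a distance of √(0.6² + 0.2²) ≈ 0.6.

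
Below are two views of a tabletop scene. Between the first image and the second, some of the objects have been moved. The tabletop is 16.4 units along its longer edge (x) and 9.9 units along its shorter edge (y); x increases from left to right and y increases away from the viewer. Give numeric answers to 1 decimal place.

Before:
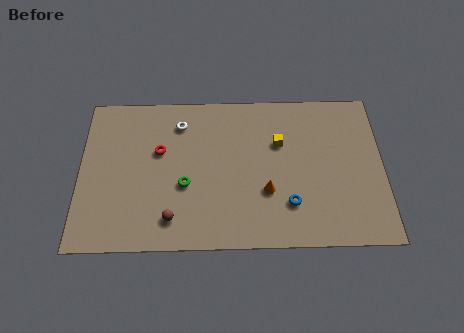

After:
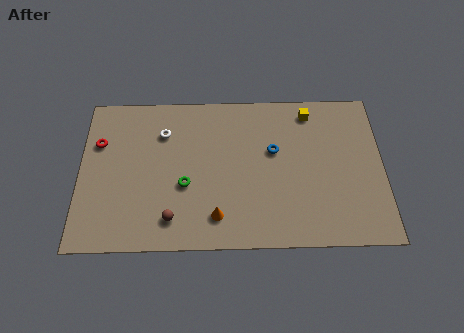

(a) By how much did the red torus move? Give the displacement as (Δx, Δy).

(-3.3, 0.6)

The red torus started near (4.3, 6.1) and ended near (1.0, 6.7).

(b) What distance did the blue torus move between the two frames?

3.5

The blue torus was near (11.3, 2.6) before and (10.5, 6.0) after, so it travelled √(0.8² + 3.4²) ≈ 3.5 units.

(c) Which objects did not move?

the brown sphere and the green torus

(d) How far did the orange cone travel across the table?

3.1

The orange cone was near (10.1, 3.4) before and (7.4, 1.9) after, so it travelled √(2.7² + 1.5²) ≈ 3.1 units.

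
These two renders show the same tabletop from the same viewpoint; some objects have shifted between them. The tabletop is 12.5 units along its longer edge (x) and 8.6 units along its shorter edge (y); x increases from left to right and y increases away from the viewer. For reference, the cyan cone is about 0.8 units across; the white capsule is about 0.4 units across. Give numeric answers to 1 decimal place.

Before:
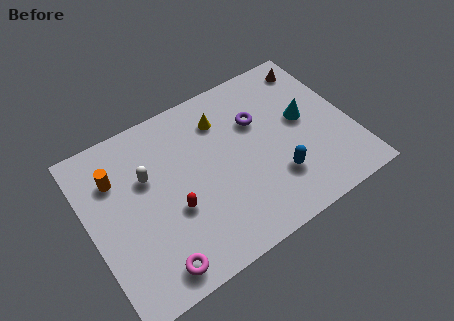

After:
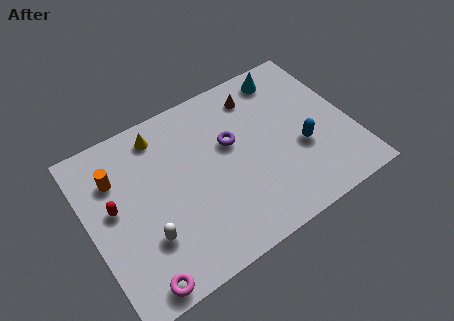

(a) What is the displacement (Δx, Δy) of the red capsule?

(-2.6, 1.5)

From the two frames, the red capsule sits at roughly (3.8, 3.3) before and (1.2, 4.8) after.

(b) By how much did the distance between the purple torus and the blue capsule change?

+0.3

They were about 3.3 units apart before and 3.6 after — 0.3 units further apart.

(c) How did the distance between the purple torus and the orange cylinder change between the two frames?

-1.3

They were about 6.8 units apart before and 5.5 after — 1.3 units closer together.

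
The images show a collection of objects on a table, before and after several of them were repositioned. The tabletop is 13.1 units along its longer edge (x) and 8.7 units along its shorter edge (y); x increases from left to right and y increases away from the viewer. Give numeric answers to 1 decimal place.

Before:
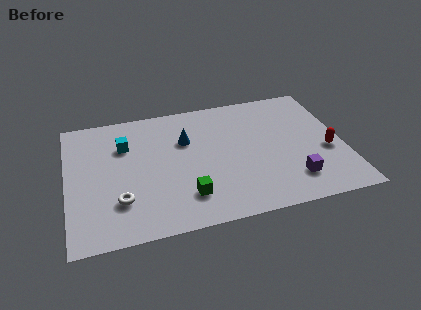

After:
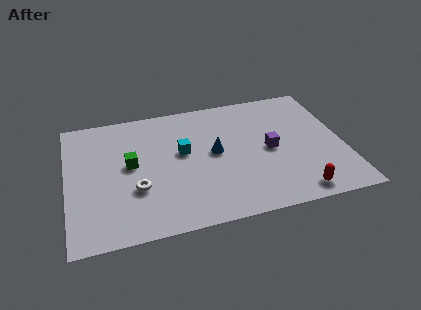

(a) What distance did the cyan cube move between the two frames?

2.9

The cyan cube was near (2.8, 6.1) before and (5.5, 5.0) after, so it travelled √(2.7² + 1.1²) ≈ 2.9 units.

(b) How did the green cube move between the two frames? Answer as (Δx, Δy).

(-2.5, 2.7)

The green cube started near (5.5, 2.0) and ended near (3.0, 4.7).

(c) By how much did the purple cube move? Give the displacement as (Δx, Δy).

(-0.9, 2.3)

From the two frames, the purple cube sits at roughly (10.5, 1.9) before and (9.6, 4.2) after.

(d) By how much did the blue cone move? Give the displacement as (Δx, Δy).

(1.3, -1.2)

The blue cone started near (5.7, 5.8) and ended near (7.0, 4.6).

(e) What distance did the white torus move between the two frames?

1.0

The white torus moved from about (2.4, 2.4) to (3.2, 3.0), a distance of √(0.8² + 0.6²) ≈ 1.0.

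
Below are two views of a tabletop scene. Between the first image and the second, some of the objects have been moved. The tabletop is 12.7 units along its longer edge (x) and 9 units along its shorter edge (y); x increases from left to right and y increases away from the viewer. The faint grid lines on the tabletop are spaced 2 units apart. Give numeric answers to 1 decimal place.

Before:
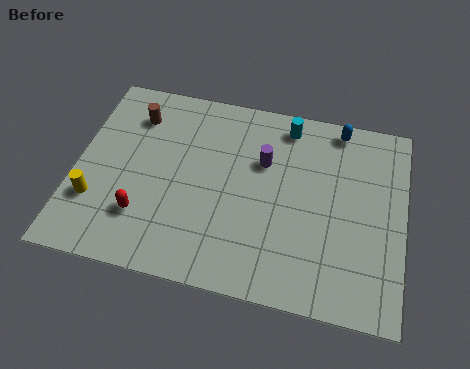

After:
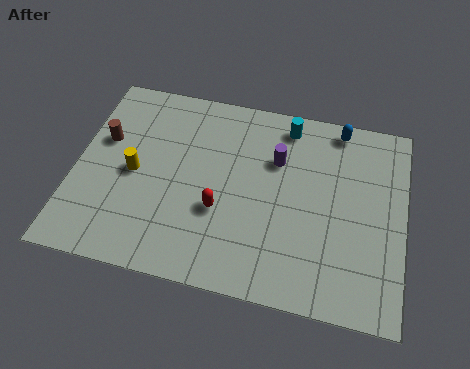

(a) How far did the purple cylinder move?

0.5

The purple cylinder was near (7.2, 5.9) before and (7.7, 6.1) after, so it travelled √(0.5² + 0.2²) ≈ 0.5 units.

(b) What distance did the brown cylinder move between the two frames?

1.8

The brown cylinder moved from about (2.1, 7.0) to (1.0, 5.6), a distance of √(1.1² + 1.4²) ≈ 1.8.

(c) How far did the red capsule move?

3.0

The red capsule was near (2.8, 2.4) before and (5.7, 3.3) after, so it travelled √(2.9² + 0.9²) ≈ 3.0 units.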